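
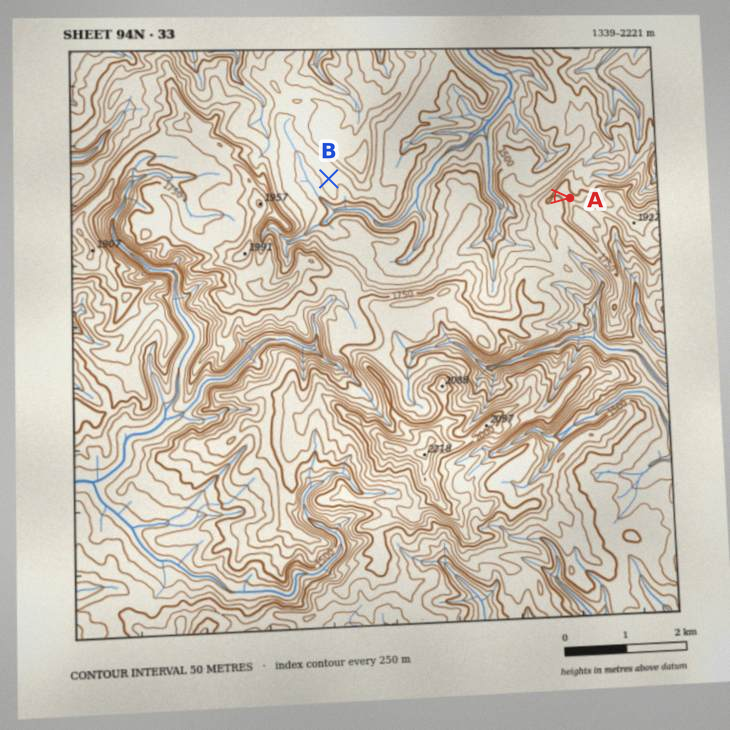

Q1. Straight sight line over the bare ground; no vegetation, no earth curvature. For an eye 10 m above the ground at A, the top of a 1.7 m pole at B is out of sight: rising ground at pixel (369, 182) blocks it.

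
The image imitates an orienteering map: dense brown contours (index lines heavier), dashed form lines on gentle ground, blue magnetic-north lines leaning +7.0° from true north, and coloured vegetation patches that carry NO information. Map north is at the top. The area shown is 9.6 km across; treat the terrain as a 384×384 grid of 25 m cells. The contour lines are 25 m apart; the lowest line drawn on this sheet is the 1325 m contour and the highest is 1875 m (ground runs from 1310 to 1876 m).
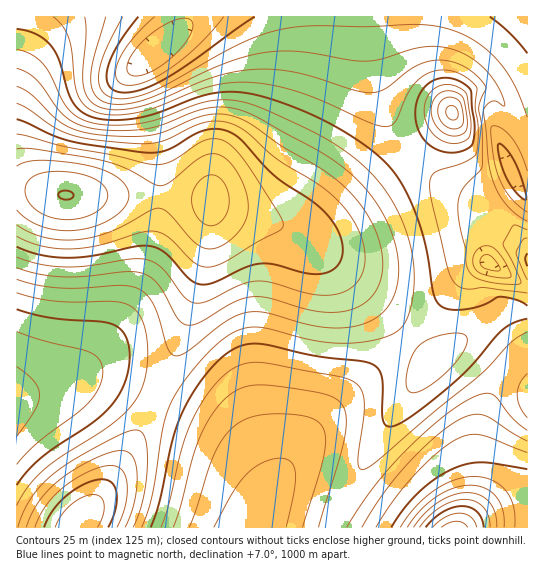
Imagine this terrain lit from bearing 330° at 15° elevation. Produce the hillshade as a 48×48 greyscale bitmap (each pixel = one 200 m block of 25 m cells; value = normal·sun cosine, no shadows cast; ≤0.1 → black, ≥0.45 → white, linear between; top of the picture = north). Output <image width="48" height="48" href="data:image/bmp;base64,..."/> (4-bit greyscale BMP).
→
<image width="48" height="48" href="data:image/bmp;base64,Qk32BAAAAAAAAHYAAAAoAAAAMAAAADAAAAABAAQAAAAAAIAEAAATCwAAEwsAABAAAAAAAAAAAAAAABEREQAiIiIAMzMzAERERABVVVUAZmZmAHd3dwCIiIgAmZmZAKqqqgC7u7sAzMzMAN3d3QDu7u4A////AMzLqGQxESI0RVVmZ4mZl1QzMgAAAUeZmMzMuoZCESI0RVVmZ3iamGQzMwAAADZ4iMzdy6hkIiI0RVVmZ3iZmXUzMyAAABNnd8zd3Lp1QyM0RVVmZniJqYZDIzIAABJGZ7zN3cuXVDM0RVVmZneJmZdTIjMyERNFZrvN3dyoZUM0RVVmZmd4mZhkMiNEMzRFVau8zdy6hkM0RVVmZmZ4mZl1MiI0RVVVVKq7zMzKl1QzRFVWZmZniZmGQyIjRVVVRJqqu8y7l2QzRFVWZmZneJmHUyEiNFVVRJmZqru7qGVDNEVVVmZmd4mYZTISI0VVVYiJmaq6qXVDNEVVVVVWZ3iYdkIRI0VWZniIiZmqqXZDM0RVVVVVVneIh1MhEjRWd3d3iImaqYZUMzRVVVVVVWd4iGUyEjRXiXd3d4iJmYdUMzRFVVVVVVZ3iHZTIiNXiWZmd3eImYdkMzNEVVVURFVmeIdlMiNGiWZmZmd4iYdlMzNERVRERERWd4h2VDNFaGZmZmZ3iIhlQzM0RERERERFZ3iIdUM0VmZVVWZneIh1QzM0REREREREVniIh2VDNFVVVVVmd4h2QzMzRERERERERWeImHZUM1VVVVVWZ3d2UzMzRERERERERVZ4mZh1RFRERERVZnd2VDMzRERERERERFZ3iZmYd0REQ0REVmd2VDMzRERERERERFVniZqrukQzMzM0RWZ2VDMzREVVRERERVVmeJvNyTMzIiIjNFZmVDMzRFVVVVVVVVVWZ4vcuDMiIiIiNFVmVUMzRFVVVVVVVVVWZmeZiDMiIRESI0VmZUMzRVVmZmVVVVVmZkNWijMiIRESI0VmZUQ0RWZmZmZmZmZmZlNHm0MyIhESI0VmZVREVWZndmZmZmZmZmZom0RDMiIiM0VmZlVFVmd3d3d3ZmZmZmd4m1VURDMzNFVndmVVZnd3d3d3d2ZmZmd4mXZmZVVUVWZ4h2ZVZ3iIiId3d3ZmZmZ3iIiId3ZmZneIiHZmZ3iIiIh3d3ZmVVZnhpmZmZiIiIiZmYd2d4iIiIiHd3ZlVVVWhqqru7qqmZqqqZh3eIiZmIiId3ZlRERWd6u7zMzLu7u7upiHiImZmIiId3ZlMyM1aKu8zd3dzMzMu6mIiJmZmYiIh3dkIQI0aKq7ze7u7d3d3LqYiJmZmYiIiHdkIAE0aJqqvN7//+7u7cupmZmZmYiIiIh1MAE1Z5mZms3//////ty6qZmZmYiIiJmYYhI1ZpiIiJvf/////+3LqpmZmYiIiZq7phFFZph3Znit/////u3LqpmZmIiImavO2kFGZoh2VUV5zv///t3LqpmZmIiImave3IVWdph2VDM1i9//7ty7qpmZiIiImavNy5h3d5h3ZDIiR6zu7dy7qpmZiIiImaq7upiHd5iHZUMhI2m83cy7qpmZiIiImZqqqZiHd5iHZUMhEjWKvMu6qpmZiIiIiZmZmYiHd5iHdlQyISNXmquqqZmZiIiIiJmZmIh3d5iIdmVDIiJGeaqqqZmZiIiIiIiYiIiHdw=="/>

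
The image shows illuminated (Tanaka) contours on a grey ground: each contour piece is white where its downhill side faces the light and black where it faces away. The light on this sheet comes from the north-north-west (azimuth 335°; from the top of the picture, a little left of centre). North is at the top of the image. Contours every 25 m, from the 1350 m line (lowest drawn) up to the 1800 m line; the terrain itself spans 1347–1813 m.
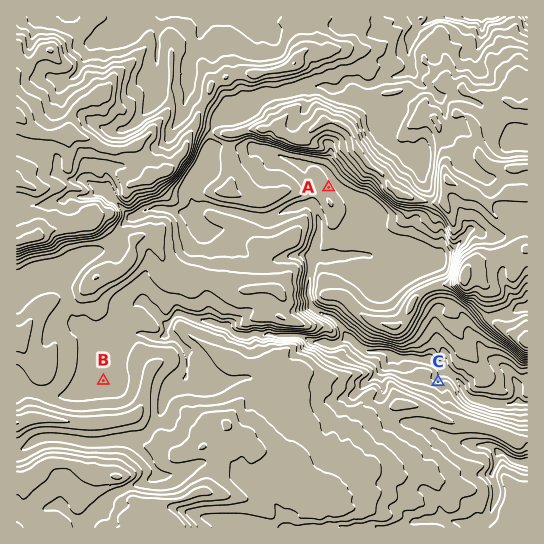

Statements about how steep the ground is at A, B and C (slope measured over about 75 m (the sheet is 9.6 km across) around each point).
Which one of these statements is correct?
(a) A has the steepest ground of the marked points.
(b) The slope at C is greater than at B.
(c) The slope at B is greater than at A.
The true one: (b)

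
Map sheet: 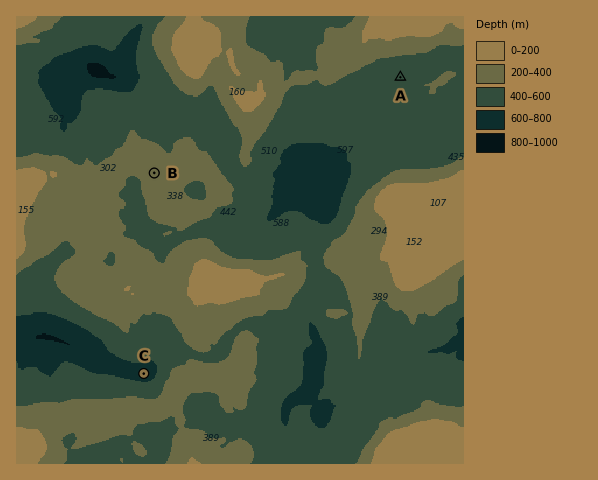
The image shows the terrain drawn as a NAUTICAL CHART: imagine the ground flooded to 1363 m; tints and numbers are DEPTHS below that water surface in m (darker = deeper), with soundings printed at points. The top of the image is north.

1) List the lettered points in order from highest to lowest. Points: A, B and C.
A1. B A C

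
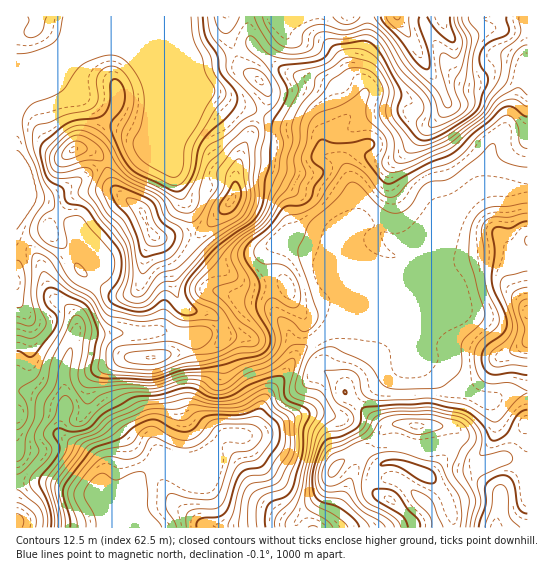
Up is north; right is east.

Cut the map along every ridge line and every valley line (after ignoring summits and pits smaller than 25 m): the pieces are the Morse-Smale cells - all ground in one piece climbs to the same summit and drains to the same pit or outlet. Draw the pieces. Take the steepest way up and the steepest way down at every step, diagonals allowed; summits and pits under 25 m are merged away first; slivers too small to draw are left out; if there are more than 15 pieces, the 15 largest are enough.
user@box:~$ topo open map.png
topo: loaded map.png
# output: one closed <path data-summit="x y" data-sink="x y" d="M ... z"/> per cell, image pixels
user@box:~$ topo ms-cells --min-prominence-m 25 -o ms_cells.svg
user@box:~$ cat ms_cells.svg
<path data-summit="397 17" data-sink="147 527" d="M527 16l-510 0 0 92 12-16 26-16 10 11 24 13 21 19 33 20 4-2 4-12 1-36-11-25 65 28 12 3 19 10 18 6 26 13 33 5 7 9 3 15 17 8 6 9 9 29 0 19-13 15-4 8 0 20-2 4-7-6-43-18-6 0-9 8-4 9 0 11 7 44-4-4-8-2-10 1-7 3-13 12-14 6-24 7-12 0-20-5-17 2-48 2-12-3-11 1 2-6 0-14 22-35-3-9-11-12-13-32-23-20-12-5-7 0-14 21 0 260 35 2 32 10 12 0 4 2 8 15 0 18 39 0-11-23-11-8 3-7 28-26 11 3 20 0 24-11 7-14 8-7 20 1 5-3 9-14 2-12 7-13 16-19 11-18 10-10 28-20 21-8 11 0 9 4 21 2 7 0 9-4 5-4 0-27 19-15 8-34 18-36 13-13 8-4 46-1z"/><path data-summit="390 499" data-sink="147 527" d="M365 319l-11 0-21 8-29 20-9 10-11 18-16 19-7 13-2 12-9 14-5 3-20-1-8 7-7 14-24 11-20 0-11-3-26 24-5 9 11 8 12 22 306 1 0-10-5-16-15-23 9 1 17-8 19-3 23-10 6 0 8 4 13 12-1-83-21 1-12 7-15-1-17-10-23-25-24-9 0-24-5-8-15 2-21-2z"/><path data-summit="154 235" data-sink="147 527" d="M55 76l-26 16-13 17 0 110 14-19 7 0 12 5 23 20 13 32 11 12 3 9-22 35-1 18 26 4 44-2 17-2 20 5 12 0 24-7 14-6 13-12 7-3 10-1 11 5-6-54 8-13-7 2-12 8-16 4-14 6-6 0-8-5-17-15-3-6-4-29-9-17-8-28-20-48-4 17-5 5-33-20-21-19-24-13z"/><path data-summit="231 201" data-sink="147 527" d="M141 64l11 25 0 30 20 46 8 28 9 17 4 29 3 6 25 20 6 0 14-6 16-4 24-14 10 2 39 16 7 6 2-4 0-20 4-8 13-15 0-19-11-32-4-6-17-8-4-18-9-7-30-4-26-13-18-6-19-10-12-3z"/><path data-summit="527 311" data-sink="147 527" d="M499 187l-12 0-13 5-18 21-13 28-8 34-19 15 0 27-7 5 6 9 0 24 24 9 23 25 21 11 11 0 19-8 15-1 0-202z"/><path data-summit="390 499" data-sink="495 527" d="M507 459l-6 0-23 10-19 3-17 8-9 1 15 21 5 16 1 10 74-1 0-50-9-12z"/><path data-summit="17 521" data-sink="147 527" d="M27 481l-11 1 1 46 90-1 0-17-9-15-25-4-22-8z"/>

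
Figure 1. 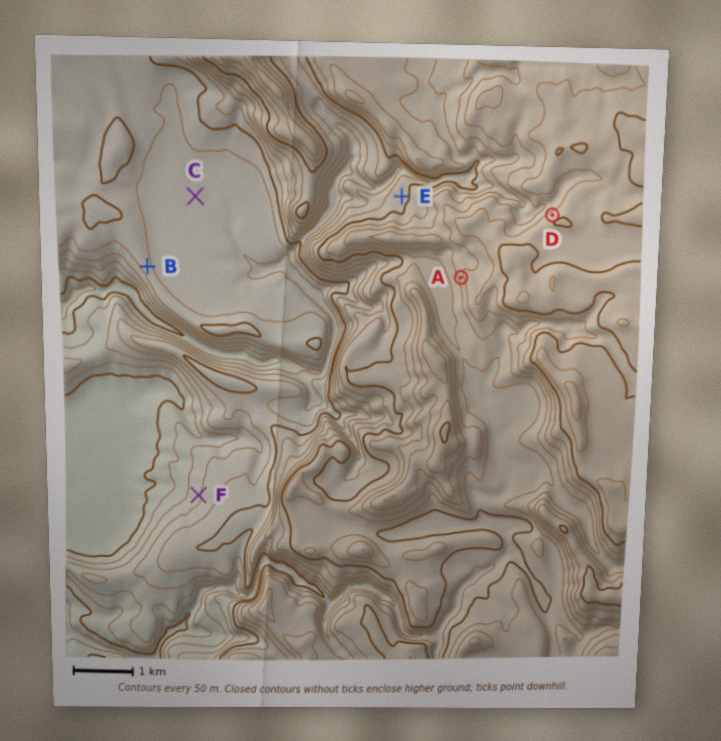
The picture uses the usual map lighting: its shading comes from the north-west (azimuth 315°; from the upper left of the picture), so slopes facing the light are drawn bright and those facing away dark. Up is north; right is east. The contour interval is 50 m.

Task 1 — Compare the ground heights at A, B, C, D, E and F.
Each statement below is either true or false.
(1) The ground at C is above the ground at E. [false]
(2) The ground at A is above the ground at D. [false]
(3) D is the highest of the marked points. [true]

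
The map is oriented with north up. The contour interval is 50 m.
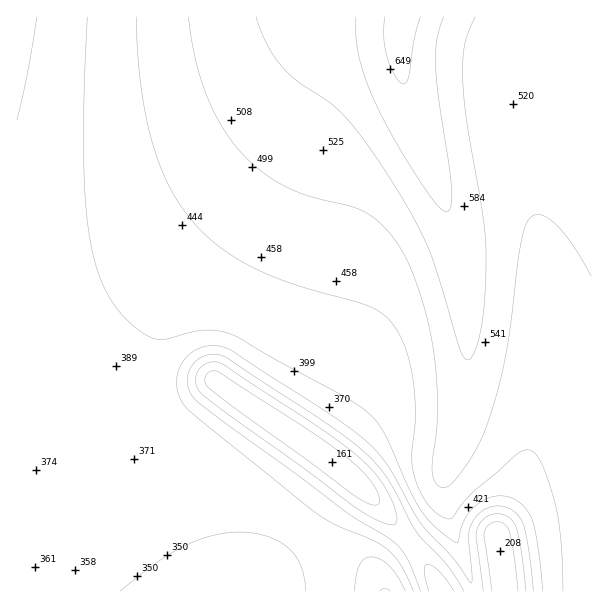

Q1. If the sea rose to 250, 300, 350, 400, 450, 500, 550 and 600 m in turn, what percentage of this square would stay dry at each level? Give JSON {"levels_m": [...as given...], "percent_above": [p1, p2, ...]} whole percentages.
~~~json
{"levels_m": [250, 300, 350, 400, 450, 500, 550, 600], "percent_above": [97, 94, 89, 62, 47, 28, 10, 3]}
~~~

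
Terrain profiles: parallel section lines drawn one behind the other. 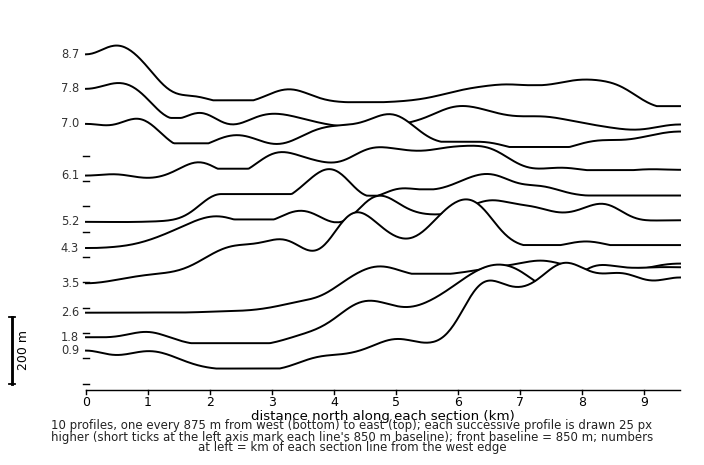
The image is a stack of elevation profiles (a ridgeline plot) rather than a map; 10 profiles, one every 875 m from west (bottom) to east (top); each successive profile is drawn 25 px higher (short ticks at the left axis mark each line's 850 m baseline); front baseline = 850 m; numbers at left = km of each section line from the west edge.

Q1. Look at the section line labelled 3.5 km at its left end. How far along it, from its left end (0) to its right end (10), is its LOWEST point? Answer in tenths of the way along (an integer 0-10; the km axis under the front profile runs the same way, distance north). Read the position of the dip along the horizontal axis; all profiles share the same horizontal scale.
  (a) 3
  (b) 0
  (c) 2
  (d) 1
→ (b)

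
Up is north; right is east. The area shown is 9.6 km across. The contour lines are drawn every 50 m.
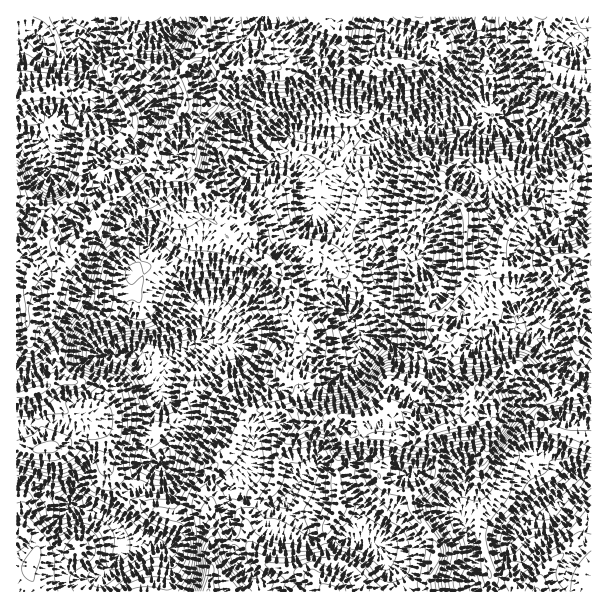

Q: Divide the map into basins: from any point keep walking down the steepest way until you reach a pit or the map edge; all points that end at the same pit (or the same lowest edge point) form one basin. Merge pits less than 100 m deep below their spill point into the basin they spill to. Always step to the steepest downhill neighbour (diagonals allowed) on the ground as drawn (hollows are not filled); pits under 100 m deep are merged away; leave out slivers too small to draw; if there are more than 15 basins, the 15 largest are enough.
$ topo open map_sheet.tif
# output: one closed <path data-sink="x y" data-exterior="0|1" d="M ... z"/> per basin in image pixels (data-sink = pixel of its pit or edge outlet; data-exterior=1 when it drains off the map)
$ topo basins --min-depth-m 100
<path data-sink="132 351" data-exterior="0" d="M315 16l-108 0-2 10-6 10 1 11-22 28 0 5 8 15-2 13-12 12-9 14-9 18 0 6-9 16-25 19-17 17-7 12-10 8-10 22-8 8-6-1-6-5-2-15 4-18-2-5-6-5-8 1-2 4-2 23-8 5-14 4 0 198 11 4 12 0 21-6 10-10 3-9-1-11 12 2 8 5 14 17 0 30 8 20 9 11 48 17 29-5 11 8 1 23-3 50 219 0 0-17 8-18 0-11-22-33-4-12 2-7 17-10 9-10 1-6-3-12-10-13 0-8 9-5 18-4-2-7-10-11-24-10-13-12-12-6-5 2-5 8 0 8 4 7 0 5-15 10-14 2-13-6-15 0-8 5-4 0-11-6-6-11-2-15-12-12 0-11 16-22-6-17-1-25-6-14-26-29-29-15-22-24-30-6-18-20-1-8 1-10 6 2 13-3 10-13 6-34 19-27 2-24-3-9 16-1 7 5 5-2 19-21 18-6 20-17 10-4 4-4z"/><path data-sink="471 119" data-exterior="0" d="M542 16l-119 0 19 25 2 9-4 4-24 10-20 0-18 4-12-1-18-11-4-6-2-17-19-8-6-9-5 6-10 4-20 17-18 6-19 21-5 2-7-5-16 1 3 9-3 28-11 11-7 12-5 30-4 10-7 7-20 2 1 17 18 20 30 6 22 24 23 10 10 10 21-20 12 2 26 8 7-1 9-8 18-35 20 6 37 0 27-22 9 2 11 14 0 59 4 3 17 2 13-6 17 2 16-6 21-2-6-10 0-6 14-21 16-52 16-15 0-60-13-2-23-10 0-14-12-10-9-20 6-16z"/><path data-sink="549 512" data-exterior="0" d="M521 366l-12 2-24 22-6-2-11 10 4 7 0 14-2 2-26 6-18 8 0 8 10 13 3 12-1 6-9 10-17 10-2 9 4 10 22 33 0 11-8 18 1 17 163-1 0-196-17-1-14-9-21-6z"/><path data-sink="351 317" data-exterior="0" d="M450 194l-9 2-12 12-12 8-37 0-20-6-18 35-9 8-7 1-26-8-12-2-20 19 18 21 9 18 1 25 6 17-13 16-3 6 0 11 12 12 3 19 10 10 10 3 8-5 15 0 13 6 14-2 15-10 0-5-4-7 0-8 4-7 6-3 12 6 13 12 24 10 14 18 17-7 0-14-4-7 10-11-15-10-12-24-5-17-9-4-4-8 3-7 16-15 6-9 6-20 2-57-4-12z"/><path data-sink="71 501" data-exterior="0" d="M80 415l-7 1-3 18-10 10-21 6-23-3 0 89 11 5 9 10 0 6-5 6-1 10 8 17 3 2 166 0 4-14 0-59-11-8-29 5-48-17-9-11-8-20-2-33-12-14z"/><path data-sink="77 35" data-exterior="0" d="M206 16l-190 1 1 81 37-7 38 5 24-2 14 25 0 12-7 8-25-1-8 2-5 7-7 45-16 17-6 15-2 16 2 14 6 5 6 1 8-8 8-18 12-12 7-12 17-17 23-17 5-6 15-36 9-14 12-12 2-13-8-15 0-5 22-28-1-11 6-10z"/><path data-sink="561 362" data-exterior="0" d="M551 262l-20 2-16 6-17-2-13 6-14 0-7-4-6 23-6 9-16 15-3 7 4 8 9 4 5 17 9 19 13 13 12 5 15-16 15-8 6 0 19 13 21 6 14 9 17-1 0-96-13 5-25-24-4-12z"/><path data-sink="48 170" data-exterior="0" d="M62 91l-46 8 0 99 11 1 6 3 9 10 11 0 4 8 5-11 16-17 8-48 12-6 25 1 7-8-2-17-12-20-24 2z"/><path data-sink="23 222" data-exterior="0" d="M20 198l-4 2 1 47 13-3 8-5 4-24 0-3-9-10z"/>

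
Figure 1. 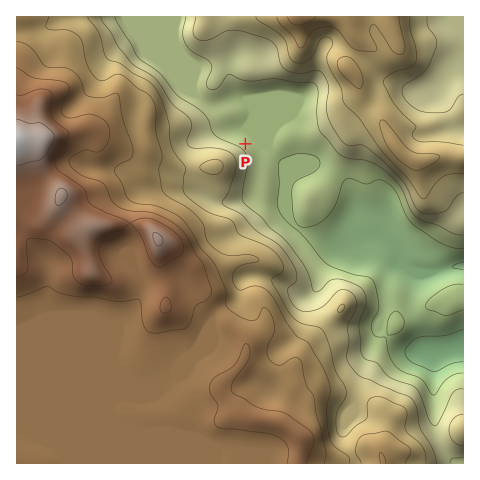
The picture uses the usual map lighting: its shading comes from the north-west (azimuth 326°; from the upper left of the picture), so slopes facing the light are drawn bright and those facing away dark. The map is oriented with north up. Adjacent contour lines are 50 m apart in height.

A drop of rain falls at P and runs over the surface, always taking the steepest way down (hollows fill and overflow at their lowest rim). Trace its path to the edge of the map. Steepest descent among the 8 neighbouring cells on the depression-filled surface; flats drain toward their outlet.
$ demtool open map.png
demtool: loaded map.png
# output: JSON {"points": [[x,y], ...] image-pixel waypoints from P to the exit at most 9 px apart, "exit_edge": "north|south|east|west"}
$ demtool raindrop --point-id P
{"points": [[245, 144], [255, 138], [264, 144], [273, 153], [281, 161], [284, 171], [285, 180], [286, 189], [286, 199], [287, 208], [288, 217], [297, 227], [306, 232], [315, 236], [325, 239], [334, 243], [343, 244], [353, 244], [362, 242], [371, 239], [381, 239], [390, 246], [398, 256], [403, 262], [412, 266], [421, 269], [431, 270], [440, 271], [449, 269], [459, 266], [463, 266]], "exit_edge": "east"}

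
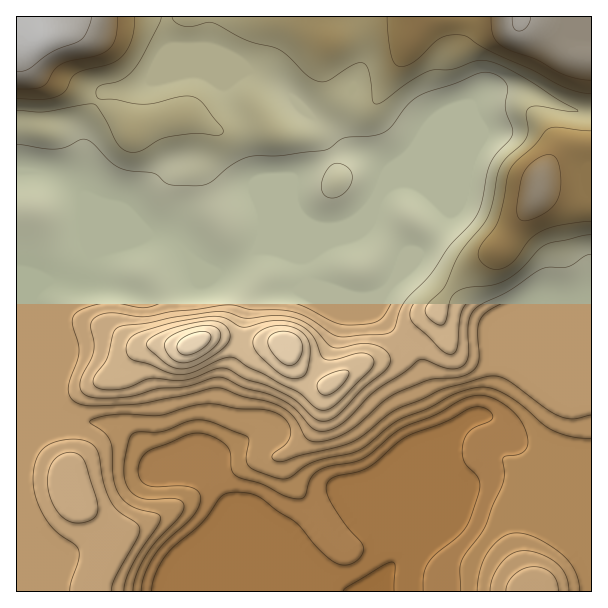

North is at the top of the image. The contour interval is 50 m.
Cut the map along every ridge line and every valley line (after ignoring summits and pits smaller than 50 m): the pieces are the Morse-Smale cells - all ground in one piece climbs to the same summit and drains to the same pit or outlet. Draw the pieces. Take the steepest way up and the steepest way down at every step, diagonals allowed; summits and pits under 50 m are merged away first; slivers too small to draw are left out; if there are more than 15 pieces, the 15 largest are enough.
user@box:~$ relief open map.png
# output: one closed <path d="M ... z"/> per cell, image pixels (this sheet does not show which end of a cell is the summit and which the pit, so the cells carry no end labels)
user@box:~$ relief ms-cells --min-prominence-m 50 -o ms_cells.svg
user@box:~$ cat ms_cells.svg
<path d="M165 16l-149 1 1 404 44-2-9-8-4-9 0-15 4-12 0-13-21-51 0-12 3-6 14-11 14 0 10 2 27 0 45 11 33-18 15-5 1-6-2-6 13 10 15 2 14-6 24-16 16 0 30 9 4 20 4 4 36 13 22 2 12-4 13-13 4-9 40-38 10-18 0-4-20-20-14-8-19-2-14 8 7-19-16-13-28-10-20-22-15-11-28-30-9-6-23-9-22 2-54-23-5-14z"/><path d="M513 90l-18 0-15 6-10 10-8 3-77 76 1 2 9-5 19 2 14 8 20 20 0 4-10 18-40 38-4 9-13 13-12 4-27-2 30 12 23 24 20 18 13 39 20 33 1 12 18-14 10-5 6 0 7-7 15-34 7-10 18-2 31 5 31-1 0-253-19-3-39-16z"/><path d="M308 280l-11 10-40 2-9 8-4 14-4 33-14 30-4 13-4 21-13 36 7 20 0 10 17 26 6 13 8 6 33 34 9-4 14-14 34-26 24-12 26 11 22-1 27-58 14-15 4-6-2-9-20-33-13-39-20-18-23-24-49-19z"/><path d="M591 16l-424 0-1 7 4 24 3 2 49 21 27 0 17 6 15 9 28 30 15 11 20 22 28 10 16 13-5 17 79-79 8-3 18-15 36 0 49 19 18 2z"/><path d="M273 250l-16 0-17 12-21 10-15-2-13-10 2 6-1 6-15 5-33 18-45-11-27 0-10-2-14 0-6 2-11 15 0 12 21 51 0 13-4 12 0 15 4 9 10 9 43 2 15 5 8 5 33 34 12 4 22 0 17 5 0-8-7-20 13-36 4-21 4-13 14-30 4-33 4-14 9-8 40-2 10-8-4-23z"/><path d="M68 420l-52 2 1 170 172 0 3-10 6-9 15-13 9-2 45 0 9-3-33-33-8-6-23-41-17-5-22 0-12-4-33-34-8-5-15-5z"/><path d="M483 415l-6 0-10 5-35 32-26 55 0 3 15 20-39 48 0 13 209 1 1-128-31-2-13-6-15-4-11-6-18-20z"/><path d="M360 500l-10 4-17 8-34 26-20 18-57 2-9 2-15 13-6 9-2 9 191 1 1-14 39-48-16-20-22 1z"/><path d="M530 362l-18 2-4 4-14 33-10 15 8 2 12 8 18 20 11 6 15 4 13 6 30 1 1-95-31-1z"/>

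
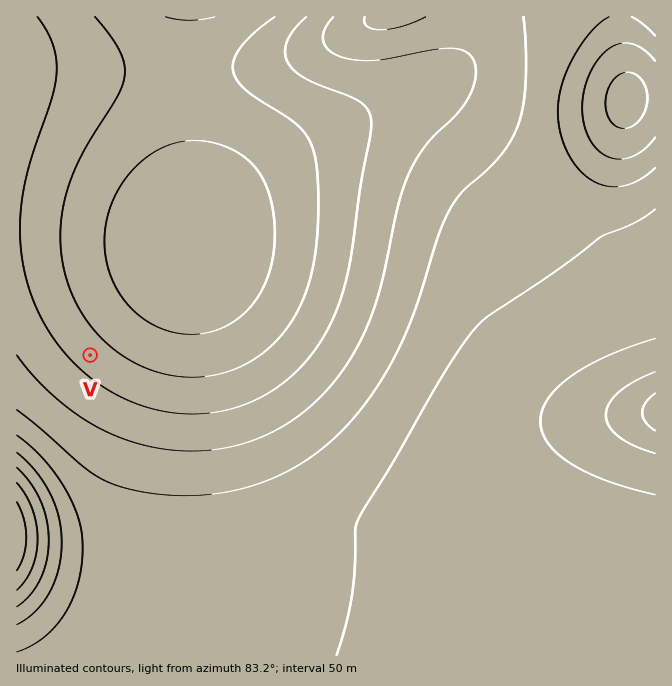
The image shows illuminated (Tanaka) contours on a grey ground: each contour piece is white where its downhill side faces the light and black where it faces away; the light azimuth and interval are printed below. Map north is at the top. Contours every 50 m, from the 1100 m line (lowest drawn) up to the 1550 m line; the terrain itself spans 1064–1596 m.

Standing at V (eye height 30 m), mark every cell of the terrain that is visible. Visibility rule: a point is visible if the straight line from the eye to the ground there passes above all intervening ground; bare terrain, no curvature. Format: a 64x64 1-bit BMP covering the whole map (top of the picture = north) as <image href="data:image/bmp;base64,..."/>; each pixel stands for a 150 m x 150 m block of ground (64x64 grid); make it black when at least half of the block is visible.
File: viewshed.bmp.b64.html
<image width="64" height="64" href="data:image/bmp;base64,Qk0+AgAAAAAAAD4AAAAoAAAAQAAAAEAAAAABAAEAAAAAAAACAAATCwAAEwsAAAIAAAAAAAAA////AAAAAAD//////////v/////////g/////////wD////////wAP///////4AA///////8AAD//////8AAAP/////+AAAAP////+AAAAAf////AAAAAB////gAAAAAD///wAAAAAAP//8AAAAAAAf//AAAAAAAB//4AAAAAAAH/+AAAAAAAAf/wAAAAAAAB/+AAAAAAAAH/wAAAAAAAAf+AAAAAAAAB/4AAAAAAAAP/AAAAAAAAB/8AAAAAAAAP/wAAAAAAAD//AAAAAAAAP/8AAAAAAAA//4AAAAAAAD//gAAAAAAAP/+AAAAAAAA//4AAAAAAAD//gAAAAAAAP/+AAAAAAAA//4AAAAAAAD//gAAAAAAAP/+AAAAAAAA//wAAAAAAAD/+AAAAAAAAP/wAAAAAAAAAAAAAAAAAAAAAAAAAAAAAAAAAAAAAAAAAAAAAAAAAAAAAAAAAAAAAAAAAAAAAAAAAAAAAAAAAAAAAAAAAAAAAAAAAAAAAAAAAAAAAAAAAAAAAAAAAAAAAAAAAAAAAAAAAAAAAAAAAAAAAAAAAAAAAAAAAAAAAAAAAAAAAAAAAAAAAAAAAAAAAAAAAAAAAAAAAAAAAAAAAAAAAAAAAAAAAAAAAAAAAAAAAAAAAAAAAAAAAAAAAAAAAAAAAAAAAAAAAAAAAAAAAAAAAAAAAAAAAA=="/>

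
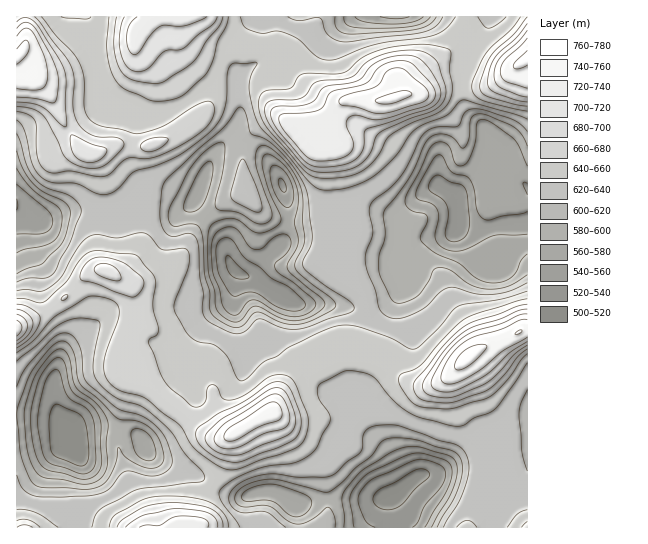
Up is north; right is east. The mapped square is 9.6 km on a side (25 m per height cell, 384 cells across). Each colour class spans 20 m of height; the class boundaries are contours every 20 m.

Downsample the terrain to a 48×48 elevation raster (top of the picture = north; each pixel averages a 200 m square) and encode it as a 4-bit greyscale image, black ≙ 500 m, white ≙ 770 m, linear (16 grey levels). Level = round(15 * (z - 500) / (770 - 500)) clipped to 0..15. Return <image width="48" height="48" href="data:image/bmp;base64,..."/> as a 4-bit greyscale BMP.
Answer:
<image width="48" height="48" href="data:image/bmp;base64,Qk32BAAAAAAAAHYAAAAoAAAAMAAAADAAAAABAAQAAAAAAIAEAAATCwAAEwsAABAAAAAAAAAAAAAAABEREQAiIiIAMzMzAERERABVVVUAZmZmAHd3dwCIiIgAmZmZAKqqqgC7u7sAzMzMAN3d3QDu7u4A////AJmIiIiavMzN3MqIh3ZWZlMyIiI1eIiIiYiIiIiJmru8y6l2d2RFVlMhERI0Z4iIiHd3d3eIiZqqqZdlVUREVVMhERIjV3iIh3ZmZmZ3iIiIiIhlRERVZlMhEREiRniIh2VVRERXd3d4iIiHZVZmZmUyIRESNXiIh2VDMiNWZmZ3iImYh3d3d3ZUMiESNXiId2QyERJGZUVniaq6mYiId3dlRDIzRXiId1QhABJFVEV4mrzMuqmYiHd2VURVZniId1MhABJFVEZ4m83tzLuoiId2ZmZnd4iId1MhABJFVWeJqr3e3dypiId3d3d4iIiIdlMhERNWZniZmavN7uypiIh3d3iIiIiIdlMhEjRneImZmZmrzdyoiIiIiImZqZiIdmQhI1Z4mZqZmZmJrMuYiIiIiJq8y6qYd2QyJGeJqqmYmZiImqqYiIiIiZrN3cu5h3UyNXiaqpmIiIiIiJmIiIiIiZm97u3LmHZTNXiamZmIiIiIiIiIiIiImYib7/7cqJdlRniamZmIiIiIiIiImYiZmIiKzv/tyrmGZniZmZmIiIh3iIiIiZmIiIiJrO7u7duYd3iJqZmIiHdneHd3iIiIh3iImsze7tupiIiJqZmIh2VFdlRFZ3d3d3d4iZq73bqZmIiJqpiId1Q0VDIjRWd3ZmZ3iImZq5mZqZmZqpiId1MjMhEjRWd3ZVZnd3d4iYiImpqqupmId1MiISI1Z3d3ZVVmd2ZWZ2d3iau7upmIdkIREjRWd4h2VVVWZlREVlZmeau7qZiIhjERIzVneId2VVVVVURERVVWeJqpmYiIhjESMzRniHd2VVVVRERERERFZ4iIiIh4djIjQzNWeHd2ZVVEMzNERDM0V4iIiId3dUM0RDNWeId3ZVVDIiMzMzMzVniIiIdlZURFVVRWeId3ZVVDIiMzMzM0VneIiHdVVVVWdlRXeHd2ZVVDIiNEMzNFVniId3dlRFZ3dkNXiHd3ZUQzIiRERDRWd4iId3dlRFZ3dTNXiIh3dlMyIjREQ0Z4iIiIh3dmVFZ3ZCNoiYiId2QyIzREQ1eZmZqZiId2VFZ3ZDR6qqqYh3UzNERERGiaq7upmZiHZVZnVEeszMupiHZDRURERGiqq8u6qqqYdlZmZXnN3dy6mIdURVRERXiau7qqqaqqmGZmZ5zd3dy6mIdlVlRERYmau6mZmJmaqYdmeb3d3dy7qph3ZmRFVomrupmIiIiZmpdnis3d3dzNzLqYh2VWeKq8upiIiJmZmZh3iru8zd3u7t3KmHeJms3cupiImZmZmZh3iZmqvN7u7+7cmImrzO7dupiJmqqpmZh4iZmau7zN7u7bqJq93e7tupiZq7qqmZiIiImZmZq83u3LmIrN7u7suYiavLu6qZiIiImYiImrzdy6mIm97/7cqYiazMu7qpiIiImIiIiJqrupmYis3u7KmIibzMy7upiIiIiId3d3iImZmYiKvd25iIibzczMy6mIiIh3dmVVVmZ4iIiIm8uYiIiazdzMzLqIiId3dlQzMzRWeIiIig=="/>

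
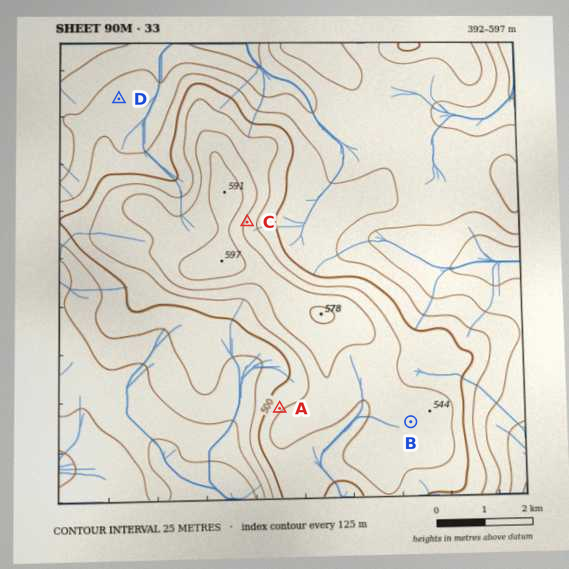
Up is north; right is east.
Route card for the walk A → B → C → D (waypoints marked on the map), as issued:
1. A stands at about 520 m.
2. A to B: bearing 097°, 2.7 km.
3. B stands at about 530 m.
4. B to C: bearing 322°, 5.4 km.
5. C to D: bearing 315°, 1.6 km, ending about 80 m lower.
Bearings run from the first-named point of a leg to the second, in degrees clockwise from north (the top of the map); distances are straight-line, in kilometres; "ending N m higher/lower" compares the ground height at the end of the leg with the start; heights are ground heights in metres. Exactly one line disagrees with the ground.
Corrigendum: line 5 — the distance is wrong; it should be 3.7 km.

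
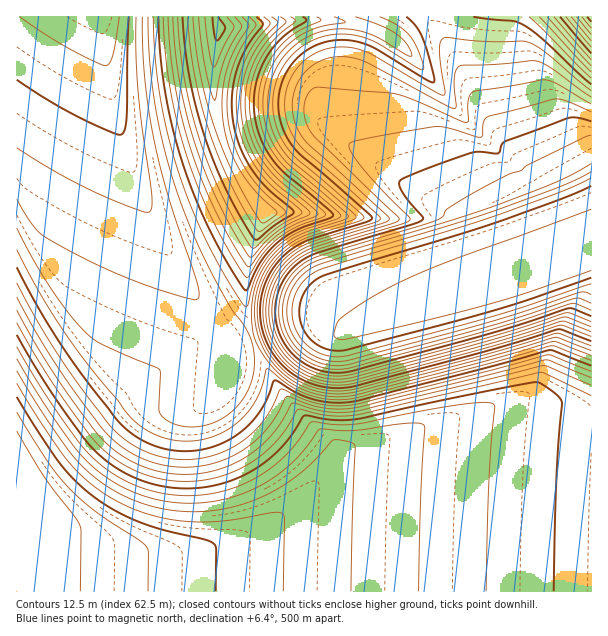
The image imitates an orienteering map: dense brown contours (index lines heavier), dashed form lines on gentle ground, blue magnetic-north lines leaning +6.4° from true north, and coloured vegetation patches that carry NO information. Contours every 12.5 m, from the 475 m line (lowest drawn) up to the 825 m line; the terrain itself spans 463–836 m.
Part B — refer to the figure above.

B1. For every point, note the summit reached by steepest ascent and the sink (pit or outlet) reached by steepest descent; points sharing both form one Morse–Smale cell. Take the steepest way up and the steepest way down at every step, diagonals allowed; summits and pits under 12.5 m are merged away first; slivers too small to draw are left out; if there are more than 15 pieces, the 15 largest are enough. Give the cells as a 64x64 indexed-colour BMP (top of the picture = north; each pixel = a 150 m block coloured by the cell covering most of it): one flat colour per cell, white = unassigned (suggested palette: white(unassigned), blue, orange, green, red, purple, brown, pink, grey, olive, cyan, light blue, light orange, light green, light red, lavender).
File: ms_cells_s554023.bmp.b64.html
<image width="64" height="64" href="data:image/bmp;base64,Qk12CAAAAAAAAHYAAAAoAAAAQAAAAEAAAAABAAQAAAAAAAAIAAATCwAAEwsAABAAAAAAAAAA////ALR3HwAOf/8ALKAsACgn1gC9Z5QAS1aMAMJ34wB/f38AIr28AM++FwDox64AeLv/AIrfmACWmP8A1bDFABERERERERERERERERERERERERERERERERERERERERERERERERERERERERERERERERERERERERERERERERERERERERERERERERERERERERERERERERERERERERERERERERERERERERERERERERERERERERERERERERERERERERERIiIiIiIiIiIiIhEREREREREREREREREREREREREREREiIiIiIiIiIiIiIiIRERERERERERERERERERERERERESIiIiIiIiIiIiIiIiIRERERERERERERERERERERERERIiIiIiIiIiIiIiIiIiIREREREREREREREREREREREREiIiIiIiIiIiIiIiIiIiIRERERERERERERERERERERESIiIiIiIiIiIiIiIiIiIiERERERERERERERERERERERIiIiIiIiIiIiIiIiIiIiIhEREREREREREREREREREREiIiIiIiIiIiIiIiIiIiIiIRERERERERERERERERERESIiIiIiIiIiIiIiIiIiIiIiERERERERERERERERERERIiIiIiIiIiIiIiIiIiIiIiIREREREREREREREREREREiIiIiIiIiIiIiIiIiIiIiIiERERERERERERERERERESIiIiIiIiIiIiIiIiIiIiIiIhERERERERERERERERERIiIiIiIiIiIiIiIiIiIiIiIhEREREREREREREREREREiIiIiIiIiIiIiIiIiIiIiIhERERERERERERERERERESIiIiIiIiIiIiIiIiIiIiIhERERERERERERERERERERIiIiIiIiIiIiIiIiIiIiIhEREREREREREREREREREREiIiIiIiIiIiIiIiIiIiIhERERERERERERERERERERESIiIiIiIiIiIiIiIiIiIhERERERERERERERERERERERIiIiIiIiIiIiIiIiIiIhEREREREREREREREREREREREiIiIiIiIiIiIiIiIiIiERERERERERERERERERERERESIiIiIiIiIiIiIiIiIiERERERERERERERERERERERERIiIiIiIiIiIiIiIiIiEREREREREREREREREREREREREiIiIiIiIiIiIiIiIiIRERERERERERERERERERERERESIiIiIiIiIiIiIiJEIRERERERERERERERERERERERERIiIiIiIiIiIiIiIkRDMREREREREREREREREREREREREiIiIiIiIiIiIiIkREMzMxERMzMRERERERERERERERESIiIiIiIiIiIiIiREQzMzMzMzMzMzERERERERERERERIiIiIiIiIiIiIiRERDMzMzMzMzMzMzMREREREREREREiIiIiIiIiIiIiRERDMzMzMzMzMzMzMzMzERERERERESIiIiIiIiIiIiJEREMzMzMzMzMzMzMzMzMxERERERERIiIiIiIiIiIiJERERDMzMzMzMzMzMzMzMzEREREREREiIiIiIiIiIiJEREREMzMzMzMzMzMzMzMzERERERERESIiIiIiIiIiIkREREQzMzMzMzMzMzMzMzMRERERERERIiIiIiIiIiIkRERERDMzMzMzMzMzMzMzMxERERERFVUiIiIiIiIiIiREREREMzMzMzMzMzMzMzMxEREREREVVSIiIiIiIiIiRERERERDMzMzMzMzMzMzMzEREREREVVVIiIiIiIiIiJEREREREMzMzMzMzMzMzMzMRERERERVVUiIiIiIiIiJEREREREQzMzMzMzMzMzMzMRERERERVVVSIiIiIiIiIkRERERERDMzMzMzMzMzMzMRERERERFVVVIiIiIiIiIkREREREREMzMzMzMzMzMzMREREREREVVVUiIiIiIiIiREREREREMzMzMzMzMzMzEREREREREVVVVSIiIiIiIiREREREREMzMzMzMzMzMzERERERERERVVVVIiIiIiIiJEREREREQzMzMzMzMzMzERERERERERVVVVUiIiIiIiIkREREREQzMzMzMzMzMxERERERERERVVVVVSIiIiIiIkRERERERDMzMzMzMzMxERERERERERVVVVVVIiIiIiIiRERERERDMzMzMzMzMxERERERERERFVVVVVUiIiIiIiJEREREREMzMzMzMzMzERERERERERFVVVVVVSIiIiIiJEREREREQzMzMzMzMzERERERERERFVVVVVVVIiIiIiIkREREREQzMzMzMzMzMREREREREREVVVVVVVUiIiIiIiRERERERDMzMzMzMzMxEREREREREVVVVVVVVSIiIiIiJEREREREMzMzMzMzMzEREREREREVVVVVVVVVIiIiIiIkREREREQzMzMzMzMzMRERERERERVVVVVVVVUiIiIiIkRERERERDMzMzMzMzMxERERERERVVVVVVVVVSIiIiIiREREREREMzMzMzMzMzERERERERFVVVVVVVVVIiIiIiJEREREREQzMzMzMzMzMxERERERFVVVVVVVVVUiIiIiIkRERERERDMzMzMzMzMzEREREREVVVVVVVVVVSIiIiIiREREREREMzMzMzMzMzMREREREVVVVVVVVVVVIiIiIiJEREREREQzMzMzMzMzMxEREREVVVVVVVVVVVUiIiIiIkRERERERDMzMzMzMzMzMRERERVVVVVVVVVVVSIiIiIkREREREREMzMzMzMzMzMxERERVVVVVVVVVVVV"/>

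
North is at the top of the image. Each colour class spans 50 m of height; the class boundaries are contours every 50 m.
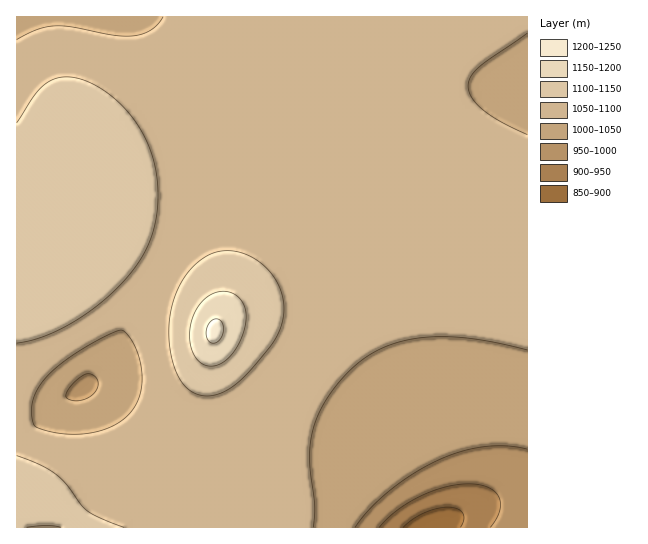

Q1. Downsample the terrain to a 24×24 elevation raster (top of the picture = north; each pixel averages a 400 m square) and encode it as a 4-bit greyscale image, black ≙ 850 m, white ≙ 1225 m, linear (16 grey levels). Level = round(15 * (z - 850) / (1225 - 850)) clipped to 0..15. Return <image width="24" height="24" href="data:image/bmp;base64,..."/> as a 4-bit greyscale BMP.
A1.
<image width="24" height="24" href="data:image/bmp;base64,Qk2WAQAAAAAAAHYAAAAoAAAAGAAAABgAAAABAAQAAAAAACABAAATCwAAEwsAABAAAAAAAAAAAAAAABEREQAiIiIAMzMzAERERABVVVUAZmZmAHd3dwCIiIgAmZmZAKqqqgC7u7sAzMzMAN3d3QDu7u4A////AKqqqqqpmZiHZCIjRbqqqpmZmYiHdlMzRbqpmZmZmYiHd2VVVamZmZmZmYiId3ZmZpiIiZmZmYiId3d2Zod3eJmZmYiIh3d3d5dmeJqqqZiIiHd3d5h2eJq8upmIiIiIiKmYeJvdyqmIiIiIiKqpiJvey6mYiIiIiLu6qZrNy6mYiIiIiLu7qpq7u6mZiIiImbu7uqqqqpmZiIiJmbu8u6qqqZmZiIiJmbu8u6qZmZmZiIiImbu8u6qZmZmZiIiIiKu8u6qZmZmZiIiIiKu7u6mZmZmYiIiIiKu7uqmZmZmYiIiIiKq7qpmZmZmIiIiIiKqqqZmZmZiIiIiIiJqpmZmZmYiIiIiIiJmZiIiIiIiIiIiIiIiIiIiIiIiIiIiIiA=="/>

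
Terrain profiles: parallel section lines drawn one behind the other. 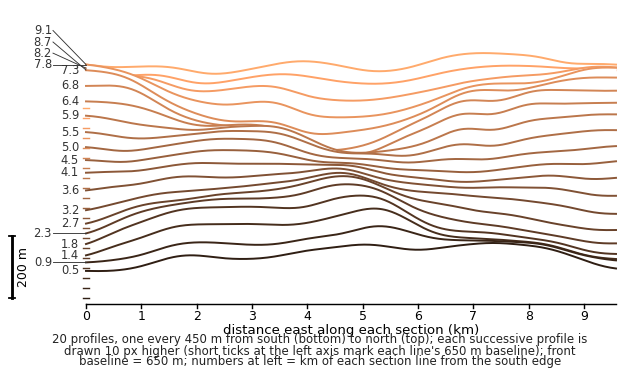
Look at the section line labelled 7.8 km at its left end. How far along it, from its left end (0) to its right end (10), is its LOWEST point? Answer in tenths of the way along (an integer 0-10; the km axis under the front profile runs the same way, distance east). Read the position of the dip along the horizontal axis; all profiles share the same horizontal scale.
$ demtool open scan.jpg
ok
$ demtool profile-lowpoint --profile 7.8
5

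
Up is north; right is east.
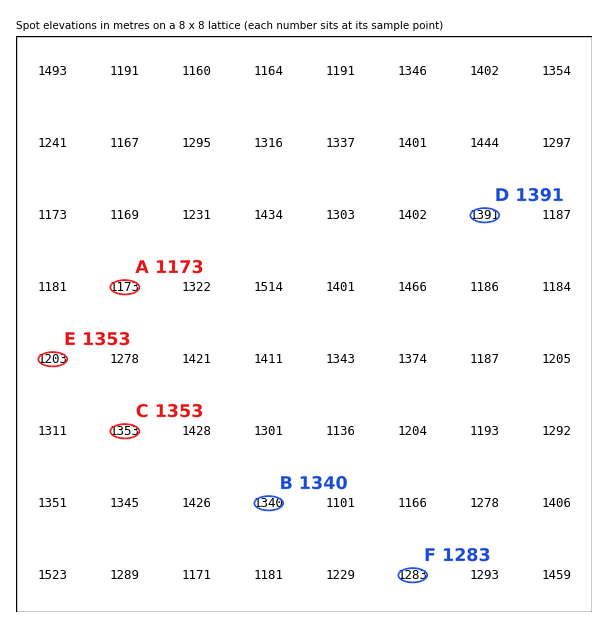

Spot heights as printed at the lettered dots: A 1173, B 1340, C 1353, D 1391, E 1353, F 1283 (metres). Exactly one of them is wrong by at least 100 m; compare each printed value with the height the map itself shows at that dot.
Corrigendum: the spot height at E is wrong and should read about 1203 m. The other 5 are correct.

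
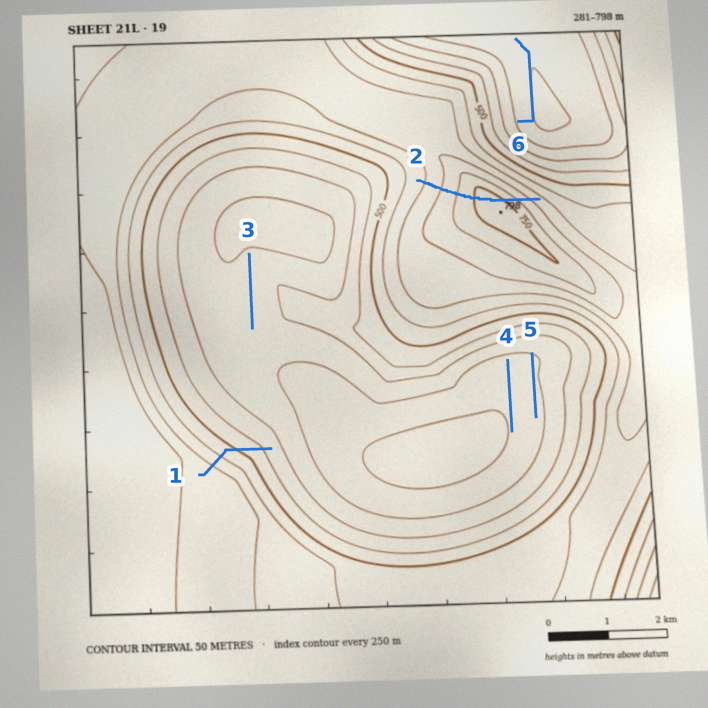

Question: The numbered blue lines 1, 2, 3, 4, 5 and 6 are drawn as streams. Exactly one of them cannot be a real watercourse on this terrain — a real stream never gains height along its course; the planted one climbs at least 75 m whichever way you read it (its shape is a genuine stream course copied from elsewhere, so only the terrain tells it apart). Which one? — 2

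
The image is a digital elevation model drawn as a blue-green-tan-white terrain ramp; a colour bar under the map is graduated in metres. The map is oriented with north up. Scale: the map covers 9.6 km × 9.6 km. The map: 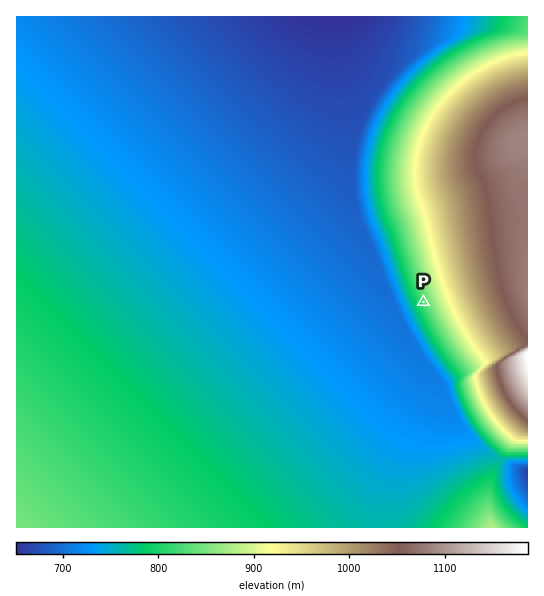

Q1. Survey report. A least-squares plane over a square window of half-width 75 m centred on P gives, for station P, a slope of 13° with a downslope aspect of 247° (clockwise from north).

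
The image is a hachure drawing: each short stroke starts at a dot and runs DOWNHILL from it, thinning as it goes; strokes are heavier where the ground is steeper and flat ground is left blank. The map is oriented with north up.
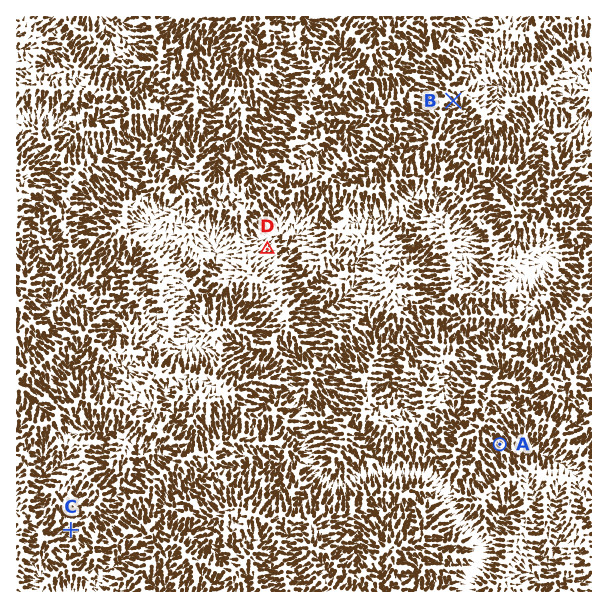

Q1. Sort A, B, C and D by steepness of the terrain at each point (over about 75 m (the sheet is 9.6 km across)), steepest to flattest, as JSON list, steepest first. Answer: ["A", "C", "B", "D"]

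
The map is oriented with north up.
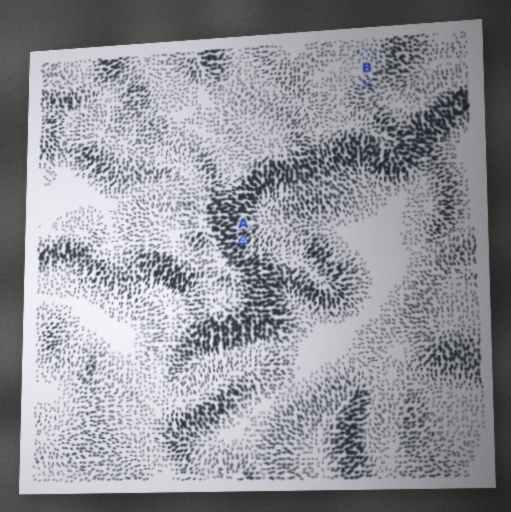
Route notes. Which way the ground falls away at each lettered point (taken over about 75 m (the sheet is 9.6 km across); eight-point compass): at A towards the NE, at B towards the SE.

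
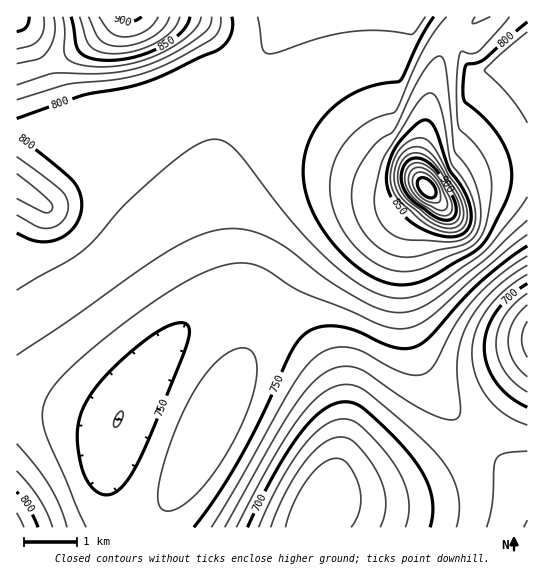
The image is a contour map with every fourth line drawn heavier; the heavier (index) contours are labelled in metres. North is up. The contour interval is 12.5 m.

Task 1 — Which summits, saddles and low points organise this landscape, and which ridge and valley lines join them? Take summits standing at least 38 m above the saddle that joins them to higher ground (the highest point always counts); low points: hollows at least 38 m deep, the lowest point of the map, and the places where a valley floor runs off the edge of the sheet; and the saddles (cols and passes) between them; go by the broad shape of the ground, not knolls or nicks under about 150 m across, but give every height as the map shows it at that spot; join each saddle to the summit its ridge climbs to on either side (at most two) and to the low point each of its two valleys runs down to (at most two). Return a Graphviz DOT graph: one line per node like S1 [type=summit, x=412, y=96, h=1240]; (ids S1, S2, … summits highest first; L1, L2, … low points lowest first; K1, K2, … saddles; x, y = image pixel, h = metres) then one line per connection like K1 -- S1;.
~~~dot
graph terrain {
  S1 [type=summit, x=427, y=189, h=961];
  S2 [type=summit, x=127, y=17, h=903];
  S3 [type=summit, x=17, y=527, h=819];
  L1 [type=low, x=322, y=506, h=650];
  L2 [type=low, x=527, y=339, h=658];
  K1 [type=saddle, x=237, y=89, h=788];
  K2 [type=saddle, x=17, y=405, h=769];
  K3 [type=saddle, x=478, y=438, h=723];
  K1 -- S1;
  K1 -- S2;
  K1 -- L1;
  K2 -- S2;
  K2 -- S3;
  K2 -- L1;
  K3 -- S1;
  K3 -- L1;
  K3 -- L2;
}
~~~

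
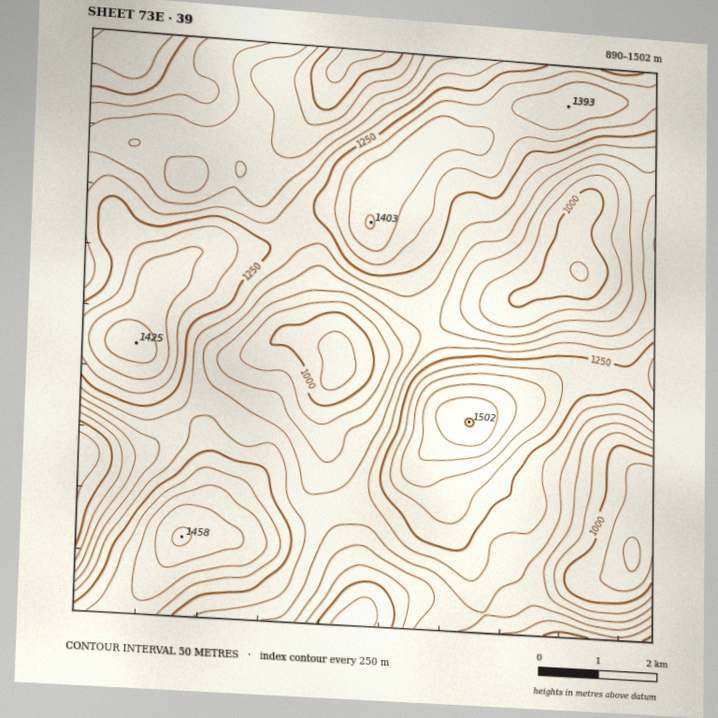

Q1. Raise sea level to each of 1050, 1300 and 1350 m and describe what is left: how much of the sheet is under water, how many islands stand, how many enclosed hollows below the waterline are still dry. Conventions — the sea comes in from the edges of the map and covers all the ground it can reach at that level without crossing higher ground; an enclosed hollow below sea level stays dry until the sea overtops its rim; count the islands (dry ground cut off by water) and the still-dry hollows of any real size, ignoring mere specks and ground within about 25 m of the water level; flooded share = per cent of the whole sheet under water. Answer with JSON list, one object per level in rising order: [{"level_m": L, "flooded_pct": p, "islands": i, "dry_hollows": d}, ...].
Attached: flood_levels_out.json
[{"level_m": 1050, "flooded_pct": 8, "islands": 0, "dry_hollows": 2}, {"level_m": 1300, "flooded_pct": 78, "islands": 1, "dry_hollows": 0}, {"level_m": 1350, "flooded_pct": 88, "islands": 5, "dry_hollows": 0}]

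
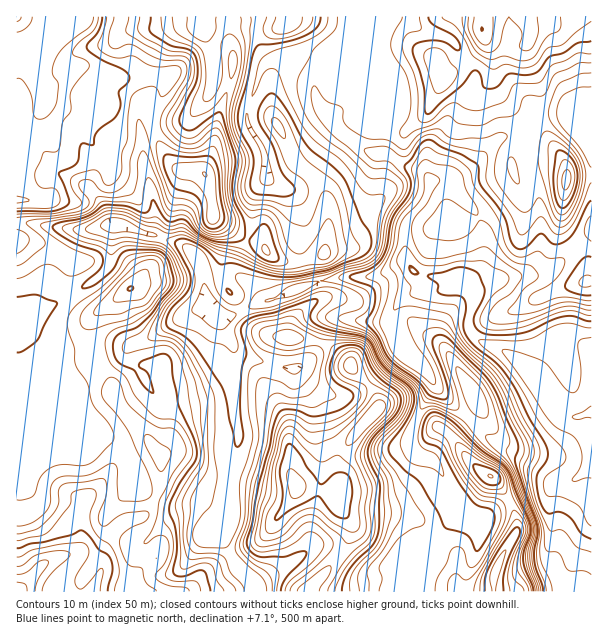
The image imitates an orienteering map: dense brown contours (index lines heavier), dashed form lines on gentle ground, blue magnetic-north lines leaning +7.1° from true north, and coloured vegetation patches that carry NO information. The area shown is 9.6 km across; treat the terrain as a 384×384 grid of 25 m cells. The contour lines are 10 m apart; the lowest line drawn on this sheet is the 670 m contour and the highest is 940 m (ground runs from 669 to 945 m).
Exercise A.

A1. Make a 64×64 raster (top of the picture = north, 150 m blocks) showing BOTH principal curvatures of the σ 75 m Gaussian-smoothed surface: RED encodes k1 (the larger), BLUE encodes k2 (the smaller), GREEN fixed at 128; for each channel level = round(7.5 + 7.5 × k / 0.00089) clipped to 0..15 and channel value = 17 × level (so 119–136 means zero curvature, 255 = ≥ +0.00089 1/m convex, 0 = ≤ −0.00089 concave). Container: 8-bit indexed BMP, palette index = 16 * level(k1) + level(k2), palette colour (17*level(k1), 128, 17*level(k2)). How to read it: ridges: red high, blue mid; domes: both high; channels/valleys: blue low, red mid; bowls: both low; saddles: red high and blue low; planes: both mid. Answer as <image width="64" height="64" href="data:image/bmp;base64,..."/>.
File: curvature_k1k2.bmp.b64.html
<image width="64" height="64" href="data:image/bmp;base64,Qk02FAAAAAAAADYEAAAoAAAAQAAAAEAAAAABAAgAAAAAAAAQAAATCwAAEwsAAAABAAAAAAAAAIAAABGAAAAigAAAM4AAAESAAABVgAAAZoAAAHeAAACIgAAAmYAAAKqAAAC7gAAAzIAAAN2AAADugAAA/4AAAACAEQARgBEAIoARADOAEQBEgBEAVYARAGaAEQB3gBEAiIARAJmAEQCqgBEAu4ARAMyAEQDdgBEA7oARAP+AEQAAgCIAEYAiACKAIgAzgCIARIAiAFWAIgBmgCIAd4AiAIiAIgCZgCIAqoAiALuAIgDMgCIA3YAiAO6AIgD/gCIAAIAzABGAMwAigDMAM4AzAESAMwBVgDMAZoAzAHeAMwCIgDMAmYAzAKqAMwC7gDMAzIAzAN2AMwDugDMA/4AzAACARAARgEQAIoBEADOARABEgEQAVYBEAGaARAB3gEQAiIBEAJmARACqgEQAu4BEAMyARADdgEQA7oBEAP+ARAAAgFUAEYBVACKAVQAzgFUARIBVAFWAVQBmgFUAd4BVAIiAVQCZgFUAqoBVALuAVQDMgFUA3YBVAO6AVQD/gFUAAIBmABGAZgAigGYAM4BmAESAZgBVgGYAZoBmAHeAZgCIgGYAmYBmAKqAZgC7gGYAzIBmAN2AZgDugGYA/4BmAACAdwARgHcAIoB3ADOAdwBEgHcAVYB3AGaAdwB3gHcAiIB3AJmAdwCqgHcAu4B3AMyAdwDdgHcA7oB3AP+AdwAAgIgAEYCIACKAiAAzgIgARICIAFWAiABmgIgAd4CIAIiAiACZgIgAqoCIALuAiADMgIgA3YCIAO6AiAD/gIgAAICZABGAmQAigJkAM4CZAESAmQBVgJkAZoCZAHeAmQCIgJkAmYCZAKqAmQC7gJkAzICZAN2AmQDugJkA/4CZAACAqgARgKoAIoCqADOAqgBEgKoAVYCqAGaAqgB3gKoAiICqAJmAqgCqgKoAu4CqAMyAqgDdgKoA7oCqAP+AqgAAgLsAEYC7ACKAuwAzgLsARIC7AFWAuwBmgLsAd4C7AIiAuwCZgLsAqoC7ALuAuwDMgLsA3YC7AO6AuwD/gLsAAIDMABGAzAAigMwAM4DMAESAzABVgMwAZoDMAHeAzACIgMwAmYDMAKqAzAC7gMwAzIDMAN2AzADugMwA/4DMAACA3QARgN0AIoDdADOA3QBEgN0AVYDdAGaA3QB3gN0AiIDdAJmA3QCqgN0Au4DdAMyA3QDdgN0A7oDdAP+A3QAAgO4AEYDuACKA7gAzgO4ARIDuAFWA7gBmgO4Ad4DuAIiA7gCZgO4AqoDuALuA7gDMgO4A3YDuAO6A7gD/gO4AAID/ABGA/wAigP8AM4D/AESA/wBVgP8AZoD/AHeA/wCIgP8AmYD/AKqA/wC7gP8AzID/AN2A/wDugP8A/4D/AKiohmV2d4eHmLd2dYeYl7fH19jIqJenqKiVdGSFp8nKubeVhXV2h4d3d3eHh4eHiJiXlJbX15an/OqwkoaHiIiXxqZ2dXaHh4e4l4WGmIaEg4N1p7iYhoaGg3N1lKSWmLfYyJeFdHaHh4eHh4eHhoiolpOl+PeVpfemkIOGh4iIhabIp4Z2hoaHqKmVhZemppWCcoa5uJh2c4KEhZWUg3WGt9jHlnV0dHV2d3d3h4aHp5eCkuj4tqPVc3CFh4eHiIWXudjHp5eHlqiphnWGp8i5loKTl7i3lIKDpqaVlYRzdIa318eXdXR0dXZ3d3d3d5enc3Cm+Pe0tGJwhoiHh4iFl5ioyMe4qaeXl4Z2dnao2aiUg3SGlaOytsmohpWFhHR0hbbWt5eXlIR2d3d3h4eYqIVwg/j35qNhcIWIh4eIhYeHdoaXl6iYhpaFZnZ1l9m4hWNkdHV0pNfp2ZiXloV1ZXSVtre5qZaEdXZ3h4aHl5iGcnGm9/jXkoCEmIeHh3Z3hoaFhYWmh3WWlnd2hZW3x4VjZXZ2dIKW2OjJmId2dWV2hpe4uqmWhIWGh4eGhoeHh3VydNf6/eaggpiIh3ZldnaXl4eXp4ZkhqinmJiVlreWdHZ3h3VyZKfY2biHdmR1h5inuLmZloWGhoeYl4aHh4Z2ZGOl+f3WoIKYmId2dnZ2dpeYmKeGdYWXqLi5qIWGloWGh4d1cmOXyNnXpnZ1hZiouLinh4aVlpeXmIeHd3aFdWVktPb5k4CDiIeHdnd3dmaGlpenl3aEhYeHp8eWdXZ2hoiHdXNzl7i3xseXlZWXqKinl4aGhYaHh4eHd3Z1hJRkc+T253BwdYiHh4eHd3Z2h5iYqaiYhoV2dobGt4Z1dXaHh3WEhJanlqbIqaaVl6momKiYhoWGh4d3d3d1hJSllqT09pVwcHaHh4eHh4eGhqi4qKi4qId2dnZ2p8eXdnV1h4eFhISGl5aXuLqnlZapqJipqZeFhYeHh4eGhIOFuLn49tZzcGN1dnaHmIeHh5anl4eHl7enhnZ2dqfHp4d2hYaHhYSFhpenuMipl4WGmKmpqKinlYWGh4eHhIKEmMn7/PqWgXJkZnV1hod3h4eHhoZ1dXaXp4d2dXaouKeXh5WVhoWEhXWGuMnIl4eGhpeoqKeXhoWGhoeHhYODl+j4+vzYoIBkdYaHh4Z2d3eHh4eHdnZ2hqeXhXWHqKioqKmmlIV2dXR1hajYyJiHhneXprWlhWV1dnZ1hXRzhuj49te1sKCFhpaWl5iHhnd3h4eHh4d3d4aHhoWGmKiYmKm6p4R1dnV0dXSG59iohoWHl6bFtHNTVHZ1c4RkdLf496VygJCmqKellpeYiIV3d4eHh3eHh3d3d4aGh6iYiJipqZaEdXZ2dHV0hujpl4WGl5e359VzUmJ0dJO2hpX297ZxcIOnuKimlZaHiId2d4eHh3d3d4eHd3Z2h6e4l5epqJeWhYWGdnR1dZXo6ZeFlpeWt+j3tWRygnCSyLnX98eCcISnyLiXhoaGh4eHhneHh3d3d3eHh3Z2h5enp4eHqKeWhoaGhoV1doWV19iXhYaHhpbH9/enhpOAgLjs+ciTgISnx7eHdnV2dnZ2hod3d3d3d3d3h4d2h5enp4d2dpaWhod3dnaEhYeGlca4l3V2d3Z1luf4+cmnkpDE+8mTkJOXyMeXdnV2dnZ1dXaGd3d3d3d3d4eGh5inp5d3dXaWl4eIh4aGhIaIl6a2l5aFdoZ2ZWWW6Pr62baw0MeTkJKnyMioh3Z2dnZ1hoeHdoeHh3d3d3d3h5iop5d3dXaHl5eHiIeGhYSGmJempnaGhYaGdWRjc8ba6+rp06BjcIGmuNjImIaGhoZ1hYeYmIeHh4eHd3d3d4eYqaiHdnWGl5iYmJeHhoWEh5inl5d2doaGlYR0c6Pl18nq+dWBUGCVx9jZqJeGhoWEdYeImJiHh4eHh4eHh4eHl6iph4V2h5iXmJiXhoWGhIeoqJeHdnaGlaWlp7fl9ebGuLahgHB0t+joyZiXhoWEdHaHiJiIhoeHh4eHh4eHh5enl5WGh4iYl6eXhoWGhoWXqJeGhXVldYWmyMvp5+XVlWOAgHByhuj42KiXloWDhHaHh4iYiIaHh4eHh4eIiIinpnWFl5eYmamoh4WFh4eFh5WUg4SEdGR0lrnc6+jWlFJgcHJzdLf4+LeHhYSDc3aHh4eImIeGh4eHh4eHh4eXp4ZldZeXqLq6qIWFhoeHdIWUlYWWloV0g5O22u38yGNQYHOFhab4+Md2c4KCc3WGh4eHh5iHdneHh4d3d4eHl6aGZXSDhJa5qZaEhYeHhnOFqKioucnIxtXk5efb/NiQcHN1hpbH+OeGYXCAcnSFhoaGhoeXhnZ3d4eHh4eHl5aWhXV1lJKRlJaUhYeHhpSUp7nJyNna6Ofm1rWlpdXCkIKEhpe3x9e2c3CRlYaGhoaFhXV2hoWGd3eHh4eHl6iXlpaGh5akknFjdYaHh3WFpcjZybioqKeFhHNxcJCgkHJ0hZenp6e3tXKBtrmomJiHhnV1dXWFlnd3d4eHl5eouKeXmJintqRyUmSGh3VkdIKjtqint8e1g3FxcXGBooR0dJaoqJeHp7aEkqfJuLi4p5eHdmVldaZ3d3eGhoaXl7jHuJiXp8inZGJzhHZ0hJWkoYBxc4bH59amhoaXqKmohYSUl5iHh5e3p4KFmKiot8fIuJeGdnanh3d3h4aFhYaXt9fHqKnJx4Z0g4R1c5a5yZd0YXCAcqbn+Ni3t7i6uJaFhIWFdXZ2l6eEdJaYh5e4ycjHtqaXqYeHd4eHhoSDdIa32Nm5uNjZx7Wkg4SoyaiWlYaFgXBggLW4uLi4uLeml4aGhnZ2doWGdHWVhnaHmJint8bHyLmHh3d3h5eHhHJyhajYuKi5y9jGpJKEt6eFhIODkpKBcICQkJBwcYGDlpiXloaGhoaGdWWHlnVldYWFhoeXqLmpl4d2d3eHmJiGgnKFp7i4uciopqOBhbaVc3KCkpW32Ni2lKGAYHCAkJGFh3RzhISEdGR1hod2dYSEhYV1doeYqJeHdnaHiKi5uaWChaepytzLp4SCcYWlg3OElsn5+Pf39vj72LW3uLaigWRyhZeXl4d2hoZ3hoaWloaHhnWFl6iYh4eGl7e3uLm3oqa3t8nb2aRxYGCBooSGttf6+baVlabI6+jm5+nbuINicpepmKinl5eGhoaXqaeFh4eGhZanmZint7e3p5eYl5Smp5aEo8CQYGBworS1xcXH2bh2dXaGmMiop6e42rmUkYKYmJiYmJiYhoWGmLmohnaXloWVl6mop6eWhXNzdIVlhZSBcICwkGCQtunn1cSjlsiodXV2doe3l4d2h9jIhYCCmJiIiIiIiIeFhZi4qIZ1lqaVlIaEg4GAgHCAgIBxYnGAgIFzpqeRw/r++9fFopW5qIWFhnaHt6eHdofH13VggpiYiIiIiIiHhXWHp6iHdKbXpoRkcICAkYOElaSSYVFhYpXHpLe4kqLI/OvYxaKluqiVhYaGh7eoh3aHt9aVUnCFmJeIiIiHhnV2h6enh4Om98eEc8fH6Pn59/j62JN0haXox6K3yJWTpfj4t5WSlamnlYaGhoeoqIeGhpfXxnWBgXaXmIiHhoV1dpenqIaClvjYhXHn6OfY2cfX2OXDt8fG15WAp8iXlZXm96ZkYnSGloWGhoaHqKiHhoaHuOjIlZGDh5iIhoWFdoeYqKiGgpb4+JWAh4eHiKiYhnSStrm3t5dzcafImJaW5/eWVFNTdHR0dHWGl6iYh4aGh5jJ2bijgoaXhoWFhpiYmKiYhYKW+fmWgIeHdoanlXRjdai5mJeHgnGnyJiGp+jYlmVjY2V1hYWGlqeYmIeHhoaIqcrJlHN1hXZ1hpiYmJioiIWDlun6p5CHh4Z2hZWGhpWXqKmYhoGDuMmot7nayKaGhHN0dYaYp6enl4eHh4eWmKinpXNjdoZ2ZnaHmJiYmIeFhJXZ+rigiIeHhoeYmJeGh6iYh3VxldjIyMe5ycenp6WTg4SXuLenl4iIiJiHdYaloqN0dIeHZnaGhYaYqJiGhYWG1/m3kIeHh4eIl4eHh5eYl4d0gbbnx6aWpsbHqKelk4N0p8inh4eIiIiHdGNjgqTHhXOGhnaGl4WFl6iYhoWGp/folHB3h4eHmId2h4eXh5eYhIPH16Z1ZYXH6MiWg4JydcfHl4eHh4eFg4OFdXWo2IZidZeYl5eHhZWXl4aGl8fopoJzd4eHl5h3dneHh3eXmISE1raGZWR2yPm4dHGCc5fnx4eGh4d1g4WXqKemqcilY4SYqZiHh4aFhYZ2hqfXpoODdnaHh5eHd3eHh4eHl5eEhsaVdWRkdbj3tmJxgpbI6KiGd3d1hIaYmJiXl5i31aeUlZiHh4iHdoaGhoamtoV0doeGh5iXh3eHh4eIiJeHhJfHlXRkdISX9sVicZS42cmHdnd2dXaIiIeHh4eHhsbZp4R2h4iIh3eHh4aGppZ1dXd3hoeYmIeHh4eHmJiYh4SXyKaGdIODhvbmY3GUqMinhnZ2dXWHh4eHd3d3d3WX2Lh1dYeIiIeHl5eHdqaWZXZ3d3Z3mKiIh3d2h4iYmIZ0hqfHp4Z0c3TG9oVxg5e3l4aGdoWHh4eHh4d3d3Z1drfHl4WGiIiIiJeHdnanh3V2d3d2h5eYmHd2doeHh5aGdnWGt7eHhYNylve3gYKWp5eGh3aGiIiHh4d3d3d2dXaXt6iGhYeYmJiHdnaHp4d2dneHdoeXl5eXh3Z2h4eYl5eXhqjIqJeUgnXn2IOChqeXhod2hoiIh4d3h3d3dnV3l6i5qIaFh5eXhnWGl6eHdnd3h4aHl4eHl5eHh5eYqJeXp6e4ysqplIJ01/iFgoaXl4eHdoaIiIiHh4d3d3Z1h5eomKiXdXWWl4WFl5eXdnaHd4eGh5iXdoaYqKenp5eXmJemp8nqyZSBdMj5lnJ1h4eHl4eGh4iIiId3d3Z1doeoqJeXloR1ppZ1h5inh3WHh3aHh4eYp4Z1hZeXhnaGmJiXl5aXydikgoW4+aZzdXV1hoeHh4aHh4eHd4eGhpeoqLmohoSTlreXlqipqIZ1h4d2iHeGh6enhoSDg3RldpiYh4eGdZamo5OWuNimg4WEg4OEhYZ2doeHh4eHhpaop6iol3RylMjIppanqbmGhpiHhpiGhoaHp7eXhpWEdIWVlnWFdXWEhHSFh7e3lpOlt6eXhoWFhYWGh4iIh4aXmJeGhINzc5fpyZaFdpe4lpaZl4aHl4aGhoeot7iplnSGlYV1hYV1dXVlZoenpoaEpcjZybiop5aWhoeIiIeGhoeFhISFhZS42rmGdXaXqJeWmJeXh6mXhnZ3h5epyqeUh4iHh4d3d3eHhYaYqaiXhIWHqKmoqKiXhoZ3d4d3d3Z2hpeouKaVl9enhoWGmKiGhoiIl5c="/>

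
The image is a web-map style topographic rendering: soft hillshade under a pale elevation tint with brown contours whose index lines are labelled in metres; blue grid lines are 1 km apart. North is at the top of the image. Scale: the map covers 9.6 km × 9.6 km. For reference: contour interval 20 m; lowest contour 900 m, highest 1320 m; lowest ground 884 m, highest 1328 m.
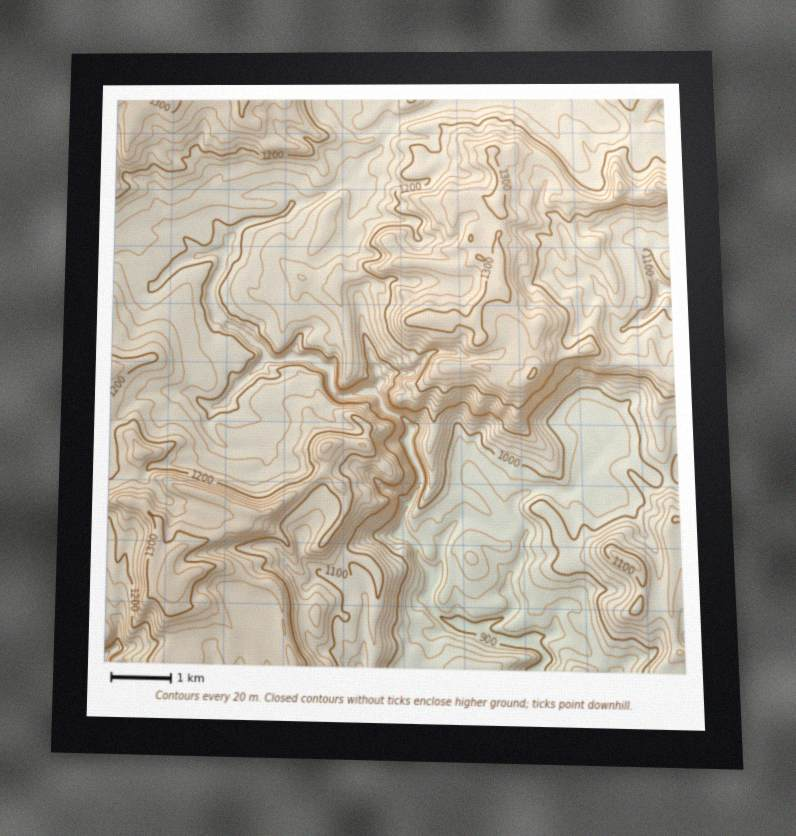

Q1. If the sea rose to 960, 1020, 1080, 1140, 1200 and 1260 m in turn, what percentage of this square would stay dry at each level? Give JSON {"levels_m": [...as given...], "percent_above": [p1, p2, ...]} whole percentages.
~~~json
{"levels_m": [960, 1020, 1080, 1140, 1200, 1260], "percent_above": [93, 83, 75, 56, 29, 12]}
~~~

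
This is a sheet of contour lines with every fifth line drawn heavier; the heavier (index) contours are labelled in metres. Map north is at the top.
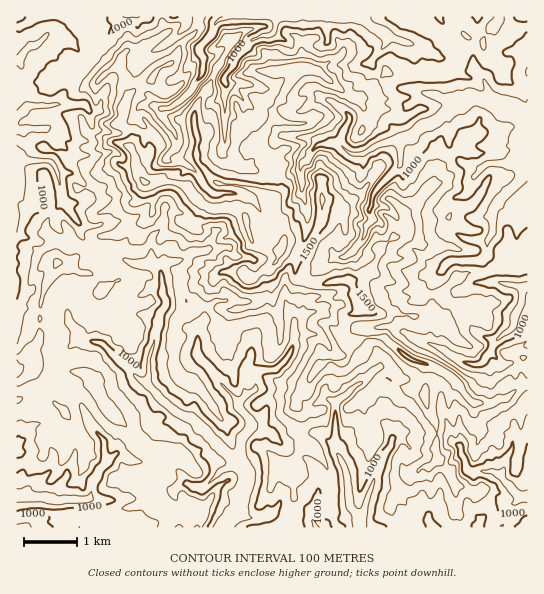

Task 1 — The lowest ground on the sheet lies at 860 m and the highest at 1760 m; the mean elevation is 1150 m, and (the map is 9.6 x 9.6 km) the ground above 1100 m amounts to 50.7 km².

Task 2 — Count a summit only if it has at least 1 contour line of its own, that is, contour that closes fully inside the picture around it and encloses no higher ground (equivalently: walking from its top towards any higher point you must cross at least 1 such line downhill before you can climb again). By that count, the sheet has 6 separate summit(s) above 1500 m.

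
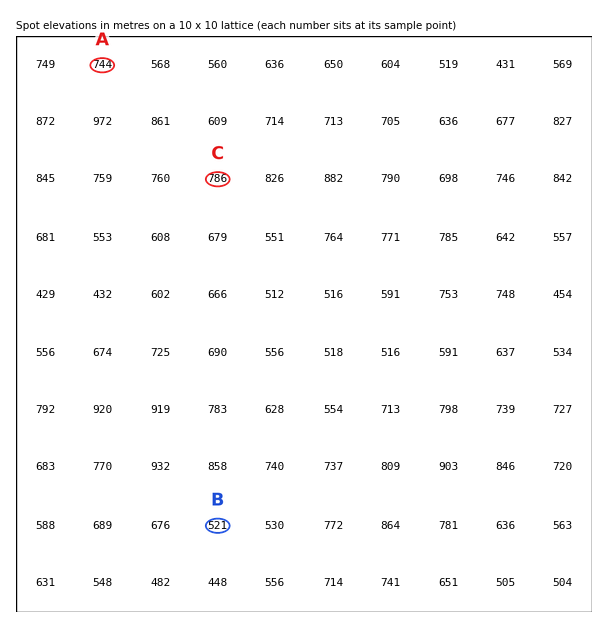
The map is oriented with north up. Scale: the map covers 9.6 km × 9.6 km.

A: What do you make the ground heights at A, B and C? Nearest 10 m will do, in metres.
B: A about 740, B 520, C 790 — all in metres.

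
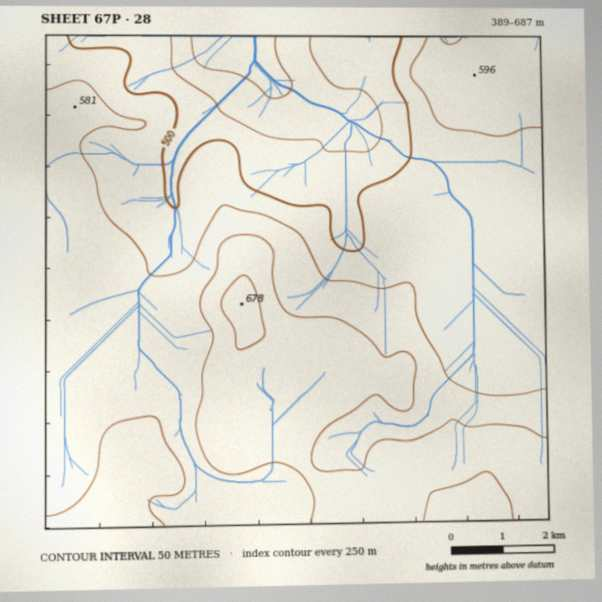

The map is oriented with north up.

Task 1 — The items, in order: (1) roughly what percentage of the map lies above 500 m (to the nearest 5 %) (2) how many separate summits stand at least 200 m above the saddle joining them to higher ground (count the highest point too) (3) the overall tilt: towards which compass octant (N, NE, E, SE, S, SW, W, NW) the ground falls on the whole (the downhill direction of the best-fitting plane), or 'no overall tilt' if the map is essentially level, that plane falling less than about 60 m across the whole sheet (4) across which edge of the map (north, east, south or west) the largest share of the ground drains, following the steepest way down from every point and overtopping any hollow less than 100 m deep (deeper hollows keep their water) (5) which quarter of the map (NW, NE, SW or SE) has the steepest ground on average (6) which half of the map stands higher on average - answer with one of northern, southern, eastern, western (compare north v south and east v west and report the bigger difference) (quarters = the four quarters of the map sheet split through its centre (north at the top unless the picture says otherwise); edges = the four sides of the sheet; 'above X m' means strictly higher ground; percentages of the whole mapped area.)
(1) Roughly 85 % of the ground is higher than 500 m.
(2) There is 1 summit with 200 m or more of prominence.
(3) The general tilt is down to the north (the land rises towards the south).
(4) The largest share of the runoff leaves by the northern edge.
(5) The steepest ground, on average, is in the north-west quarter.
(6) Taken as a whole, the southern half is higher than the northern.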